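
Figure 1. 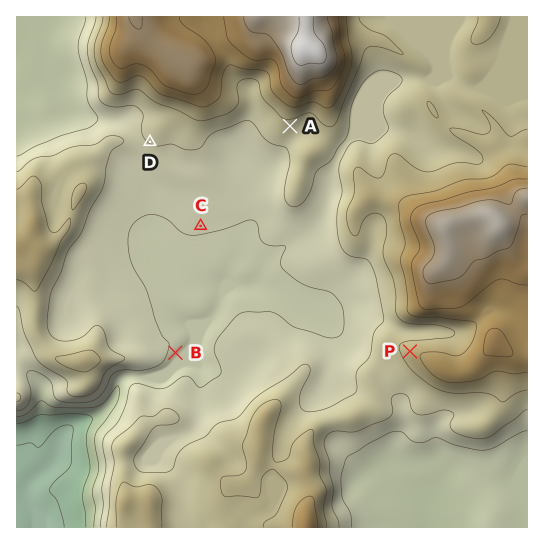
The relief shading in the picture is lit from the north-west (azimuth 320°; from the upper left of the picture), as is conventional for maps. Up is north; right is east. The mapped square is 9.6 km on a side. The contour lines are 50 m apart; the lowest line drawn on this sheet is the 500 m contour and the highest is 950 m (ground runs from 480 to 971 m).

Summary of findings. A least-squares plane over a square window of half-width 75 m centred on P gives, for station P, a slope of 7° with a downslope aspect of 283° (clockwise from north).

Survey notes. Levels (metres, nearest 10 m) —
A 730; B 640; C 650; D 700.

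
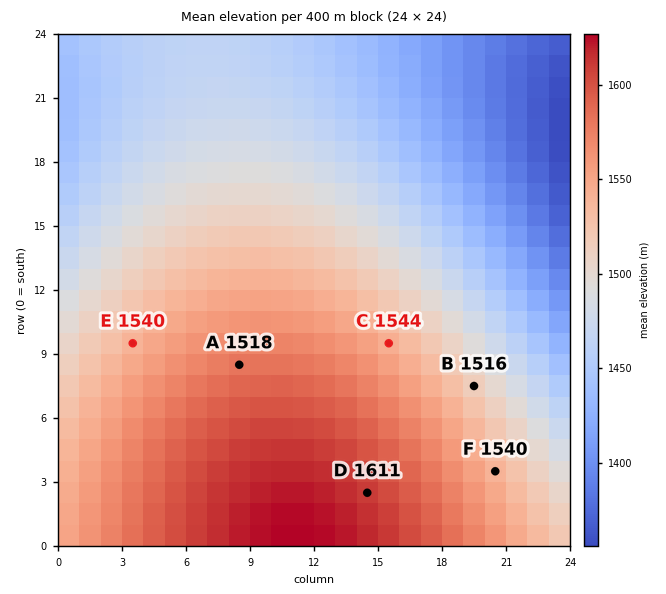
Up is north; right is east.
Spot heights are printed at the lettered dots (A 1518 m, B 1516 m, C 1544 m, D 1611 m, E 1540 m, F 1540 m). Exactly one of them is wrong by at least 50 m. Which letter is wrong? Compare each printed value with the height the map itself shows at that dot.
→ A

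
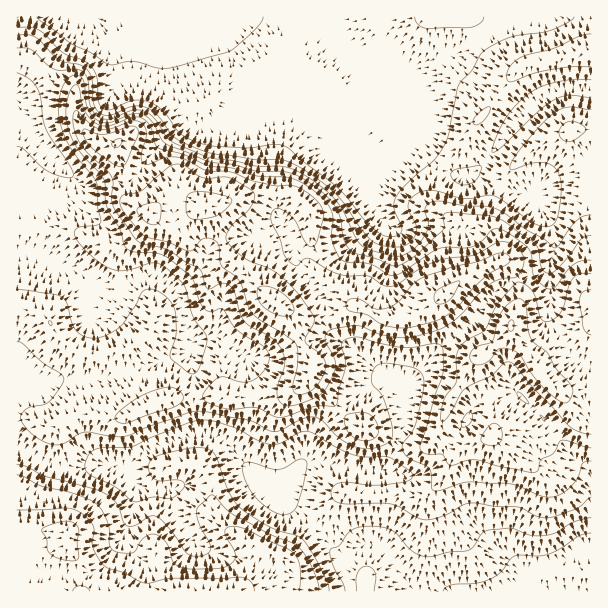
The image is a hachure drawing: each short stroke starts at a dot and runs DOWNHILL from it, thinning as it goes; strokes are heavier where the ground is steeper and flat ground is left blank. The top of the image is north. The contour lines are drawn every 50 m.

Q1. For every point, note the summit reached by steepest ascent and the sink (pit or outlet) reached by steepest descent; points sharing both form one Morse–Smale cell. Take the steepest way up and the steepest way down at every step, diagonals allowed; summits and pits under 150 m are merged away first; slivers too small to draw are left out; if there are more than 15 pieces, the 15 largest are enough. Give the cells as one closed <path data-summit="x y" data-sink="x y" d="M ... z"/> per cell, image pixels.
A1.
<path data-summit="207 206" data-sink="62 17" d="M591 16l-574 0-1 293 10 1 21 9 16 24 20 11 13 1 32-7 4 8 7 34 5 9 6 5 26-7 43-1 8 2 10 0 21-4 30-2 11-4 9-10 4-6 0-7-11-20-7-25-9-13 9 7 11 5 27-3 21-10 9 1 21 11 19 0 23-10 15-10 0 13 12 19 21 22 7 4-30 45-11 28 8 9 14 7 13-1 18-10 14-2 15 0 19 8 8 0 10-7 14-16-4-15-10-13 5 2 29-1z"/><path data-summit="207 206" data-sink="591 591" d="M440 298l-15 10-23 10-19 0-26-12-9 1-12 7-18 5-13 0-15-7 11 33 11 20 0 7-4 6-9 10-11 4-30 2-21 4-10 0-8-2-43 1-26 7-6-5-5-9-7-34-4-8-32 7-13-1-20-11-16-24-21-9-9 0-1 137 38 17 60 0 12 4 17-16 10-6 39-12 18-1 14 6 11 11 7 12 28 28 36 24 18 16 12 24 5 5 7 2-4 9 7 22 240 0 1-200-33-2 9 12 4 15-14 16-10 7-8 0-19-8-15 0-14 2-9 6-15 5-12-1-9-6-8-10 11-27 30-45-7-4-21-22-12-19z"/><path data-summit="66 533" data-sink="591 591" d="M210 433l-18 1-39 12-10 6-17 16-12-4-60 0-37-16-1 85 11 1 11-4 28 2 1 16 12 18 0 18 2 8 269 0-1-10-5-12 4-9-7-2-5-5-12-24-18-16-36-24-28-28-7-12-11-11z"/><path data-summit="66 533" data-sink="62 17" d="M56 530l-18 0-22 4 1 58 63-1-1-25-12-18 0-15z"/>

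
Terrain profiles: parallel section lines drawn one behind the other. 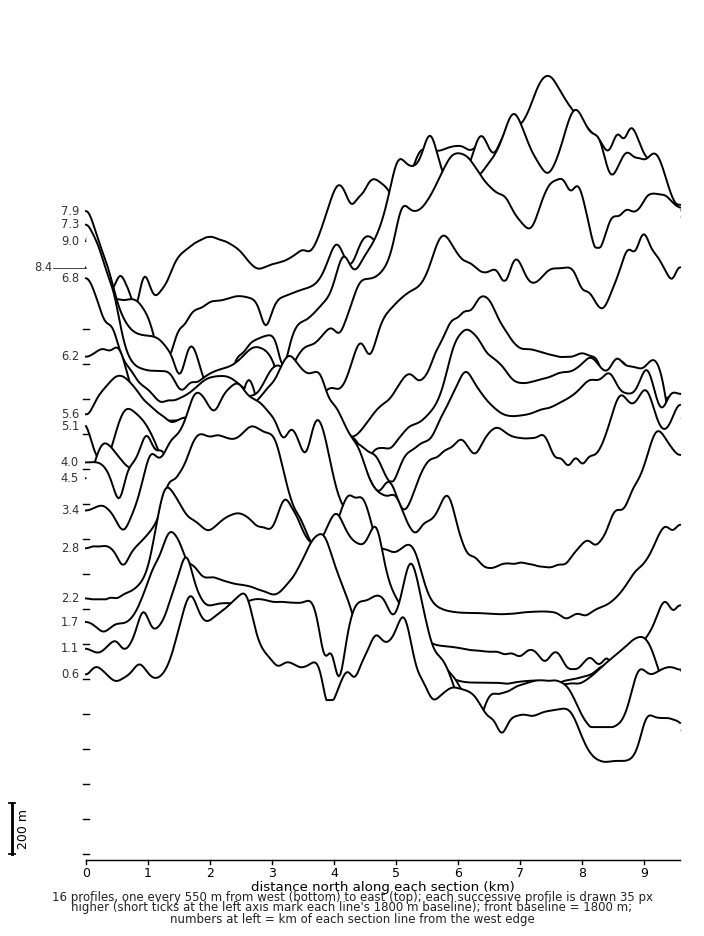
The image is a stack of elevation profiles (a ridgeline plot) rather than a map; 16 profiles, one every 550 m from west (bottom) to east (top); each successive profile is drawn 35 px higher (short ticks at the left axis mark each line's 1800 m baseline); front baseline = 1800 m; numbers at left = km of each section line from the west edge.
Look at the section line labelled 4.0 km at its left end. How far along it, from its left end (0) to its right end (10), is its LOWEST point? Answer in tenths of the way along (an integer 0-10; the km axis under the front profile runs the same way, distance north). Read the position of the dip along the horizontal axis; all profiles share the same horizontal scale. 7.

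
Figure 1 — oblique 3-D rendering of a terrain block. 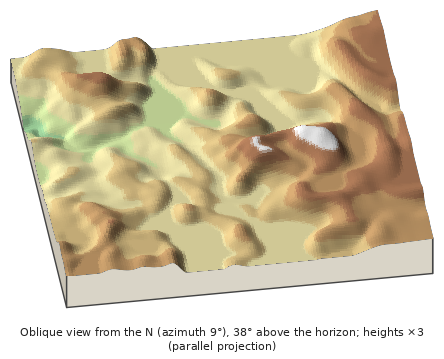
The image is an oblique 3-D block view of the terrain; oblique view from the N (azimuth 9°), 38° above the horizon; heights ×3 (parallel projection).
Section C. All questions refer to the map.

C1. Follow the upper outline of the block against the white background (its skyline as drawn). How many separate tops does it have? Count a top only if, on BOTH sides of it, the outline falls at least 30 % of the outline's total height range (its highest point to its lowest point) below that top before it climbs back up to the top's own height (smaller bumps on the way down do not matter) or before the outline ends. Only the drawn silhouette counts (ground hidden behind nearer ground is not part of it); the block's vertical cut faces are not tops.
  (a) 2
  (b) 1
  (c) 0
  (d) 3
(c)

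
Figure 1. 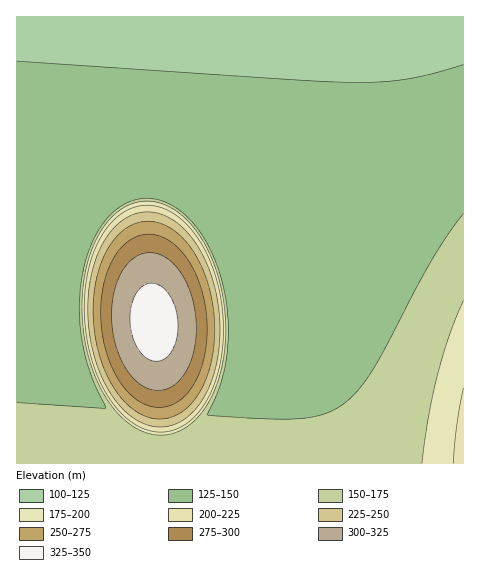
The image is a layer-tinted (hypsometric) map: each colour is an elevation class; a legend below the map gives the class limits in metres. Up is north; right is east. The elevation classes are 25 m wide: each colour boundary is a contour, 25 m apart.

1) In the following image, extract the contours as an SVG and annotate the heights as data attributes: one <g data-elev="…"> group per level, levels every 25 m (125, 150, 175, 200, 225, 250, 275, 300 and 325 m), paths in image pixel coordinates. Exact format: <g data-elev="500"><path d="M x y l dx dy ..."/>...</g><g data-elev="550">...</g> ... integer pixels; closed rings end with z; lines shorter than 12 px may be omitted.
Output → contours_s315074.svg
<g data-elev="125"><path d="M463 65l-31 9-25 5-24 3-28 0-63-2-275-19"/></g><g data-elev="150"><path d="M463 213l-29 44-56 104-11 18-12 15-16 13-18 8-21 4-30 0-62-4 15-38 3-17 2-23-2-38-9-35-8-16-9-16-10-12-12-11-14-8-13-3-13 1-11 4-17 12-13 19-11 25-6 28 0 36 4 26 8 28 13 29 0 2-88-6"/></g><g data-elev="175"><path d="M152 434l15 1 14-5 13-9 11-12 9-18 7-21 4-21 1-24-3-26-4-21-9-23-9-17-12-16-14-12-14-7-15-2-13 2-13 7-11 10-10 14-7 14-6 19-3 21-1 21 2 24 3 20 7 22 9 17 10 15 12 13 14 10z"/><path d="M463 301l-14 35-12 40-9 43-6 44"/></g><g data-elev="200"><path d="M156 432l15-1 12-5 12-10 11-14 8-16 6-20 3-23 0-23-2-22-6-24-8-20-10-17-11-14-14-10-14-6-13-2-13 3-12 7-11 11-10 14-7 16-4 17-3 21 0 24 2 19 4 21 7 20 10 18 10 14 13 11 12 7z"/><path d="M463 388l-6 37-4 38"/></g><g data-elev="225"><path d="M152 426l14 1 13-4 11-9 11-12 8-15 7-19 3-21 1-21-2-21-4-22-8-22-10-17-11-14-12-10-13-6-14-2-12 2-11 6-11 10-8 11-7 15-6 18-2 19-1 20 2 21 4 20 5 18 9 17 9 13 10 11 12 8z"/></g><g data-elev="250"><path d="M151 418l13 1 11-3 11-7 10-12 8-14 6-17 4-19 1-20-2-20-4-20-7-19-8-16-11-13-11-10-12-6-13-2-11 2-11 6-9 9-8 11-6 13-5 16-3 17-1 18 1 19 4 17 5 17 7 15 9 14 10 11 10 7z"/></g><g data-elev="275"><path d="M157 407l11-1 10-4 9-8 8-11 6-14 4-14 2-16 0-18-2-17-4-17-6-15-8-14-9-10-10-8-10-5-11-1-10 3-9 5-9 8-7 10-5 13-4 15-2 32 5 33 6 15 7 13 8 10 10 9 10 5z"/></g><g data-elev="300"><path d="M153 390l8 0 8-2 9-6 6-7 5-10 4-12 3-27-4-28-10-24-7-8-8-8-8-4-9-1-9 1-7 4-7 6-5 8-8 21-2 25 3 25 9 22 13 17 8 5z"/></g><g data-elev="325"><path d="M152 361l10-1 9-7 5-12 2-15-2-15-6-14-8-10-10-4-8 2-8 8-4 12-2 14 2 15 5 13 7 9z"/></g>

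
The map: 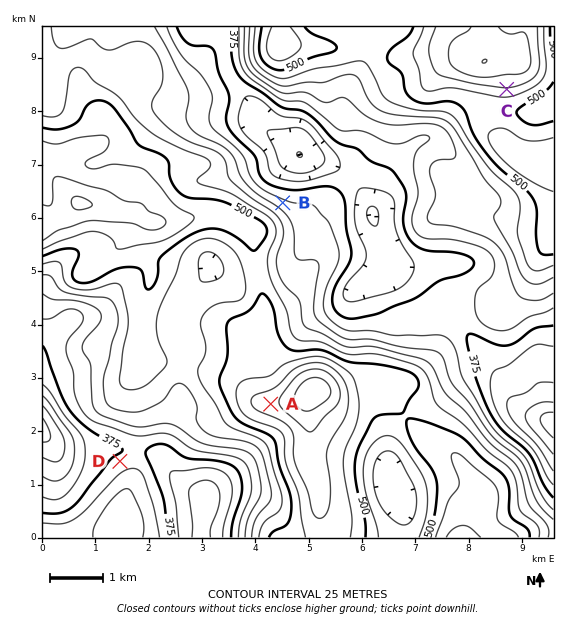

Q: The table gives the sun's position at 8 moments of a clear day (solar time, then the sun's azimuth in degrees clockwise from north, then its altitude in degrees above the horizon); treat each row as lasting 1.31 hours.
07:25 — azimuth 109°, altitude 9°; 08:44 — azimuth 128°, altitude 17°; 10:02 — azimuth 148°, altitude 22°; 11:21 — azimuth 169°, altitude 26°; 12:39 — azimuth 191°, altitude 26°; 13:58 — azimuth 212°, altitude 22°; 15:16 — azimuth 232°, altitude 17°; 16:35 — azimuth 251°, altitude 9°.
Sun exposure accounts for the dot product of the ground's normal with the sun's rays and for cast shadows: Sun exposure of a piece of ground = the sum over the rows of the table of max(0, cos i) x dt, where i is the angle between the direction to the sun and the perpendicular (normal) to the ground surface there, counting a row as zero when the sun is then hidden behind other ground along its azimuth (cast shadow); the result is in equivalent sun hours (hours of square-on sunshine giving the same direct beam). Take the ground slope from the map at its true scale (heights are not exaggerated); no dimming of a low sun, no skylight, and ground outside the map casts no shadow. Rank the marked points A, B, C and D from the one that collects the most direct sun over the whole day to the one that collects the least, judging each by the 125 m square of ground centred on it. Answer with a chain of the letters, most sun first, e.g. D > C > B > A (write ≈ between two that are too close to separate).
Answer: C > A > D > B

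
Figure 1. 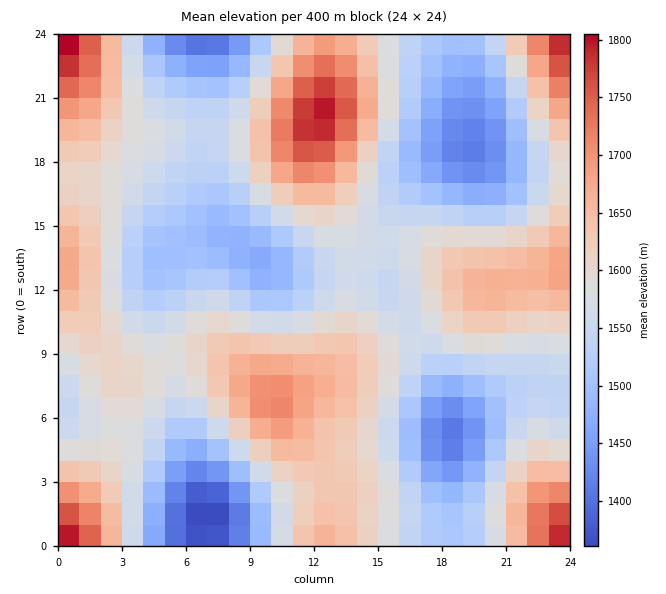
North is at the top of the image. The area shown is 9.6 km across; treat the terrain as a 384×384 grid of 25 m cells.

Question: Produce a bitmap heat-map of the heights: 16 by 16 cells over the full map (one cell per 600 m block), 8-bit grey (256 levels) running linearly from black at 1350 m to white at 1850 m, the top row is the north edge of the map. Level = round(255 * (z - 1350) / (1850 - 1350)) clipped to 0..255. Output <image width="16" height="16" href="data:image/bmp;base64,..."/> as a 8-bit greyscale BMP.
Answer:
<image width="16" height="16" href="data:image/bmp;base64,Qk02BQAAAAAAADYEAAAoAAAAEAAAABAAAAABAAgAAAAAAAABAAATCwAAEwsAAAABAAAAAAAAAAAAAAEBAQACAgIAAwMDAAQEBAAFBQUABgYGAAcHBwAICAgACQkJAAoKCgALCwsADAwMAA0NDQAODg4ADw8PABAQEAAREREAEhISABMTEwAUFBQAFRUVABYWFgAXFxcAGBgYABkZGQAaGhoAGxsbABwcHAAdHR0AHh4eAB8fHwAgICAAISEhACIiIgAjIyMAJCQkACUlJQAmJiYAJycnACgoKAApKSkAKioqACsrKwAsLCwALS0tAC4uLgAvLy8AMDAwADExMQAyMjIAMzMzADQ0NAA1NTUANjY2ADc3NwA4ODgAOTk5ADo6OgA7OzsAPDw8AD09PQA+Pj4APz8/AEBAQABBQUEAQkJCAENDQwBEREQARUVFAEZGRgBHR0cASEhIAElJSQBKSkoAS0tLAExMTABNTU0ATk5OAE9PTwBQUFAAUVFRAFJSUgBTU1MAVFRUAFVVVQBWVlYAV1dXAFhYWABZWVkAWlpaAFtbWwBcXFwAXV1dAF5eXgBfX18AYGBgAGFhYQBiYmIAY2NjAGRkZABlZWUAZmZmAGdnZwBoaGgAaWlpAGpqagBra2sAbGxsAG1tbQBubm4Ab29vAHBwcABxcXEAcnJyAHNzcwB0dHQAdXV1AHZ2dgB3d3cAeHh4AHl5eQB6enoAe3t7AHx8fAB9fX0Afn5+AH9/fwCAgIAAgYGBAIKCggCDg4MAhISEAIWFhQCGhoYAh4eHAIiIiACJiYkAioqKAIuLiwCMjIwAjY2NAI6OjgCPj48AkJCQAJGRkQCSkpIAk5OTAJSUlACVlZUAlpaWAJeXlwCYmJgAmZmZAJqamgCbm5sAnJycAJ2dnQCenp4An5+fAKCgoAChoaEAoqKiAKOjowCkpKQApaWlAKampgCnp6cAqKioAKmpqQCqqqoAq6urAKysrACtra0Arq6uAK+vrwCwsLAAsbGxALKysgCzs7MAtLS0ALW1tQC2trYAt7e3ALi4uAC5ubkAurq6ALu7uwC8vLwAvb29AL6+vgC/v78AwMDAAMHBwQDCwsIAw8PDAMTExADFxcUAxsbGAMfHxwDIyMgAycnJAMrKygDLy8sAzMzMAM3NzQDOzs4Az8/PANDQ0ADR0dEA0tLSANPT0wDU1NQA1dXVANbW1gDX19cA2NjYANnZ2QDa2toA29vbANzc3ADd3d0A3t7eAN/f3wDg4OAA4eHhAOLi4gDj4+MA5OTkAOXl5QDm5uYA5+fnAOjo6ADp6ekA6urqAOvr6wDs7OwA7e3tAO7u7gDv7+8A8PDwAPHx8QDy8vIA8/PzAPT09AD19fUA9vb2APf39wD4+PgA+fn5APr6+gD7+/sA/Pz8AP39/QD+/v4A////ANqnXyAIGlGIm4pwWFNrpde4l2QpDCJbgpGJc1NKa6C+i4NtQC1LepCQhmo8L1aGkm52clhTeaGikoNiMSFEbnFqe3trc5q3rp2Maz4xSl9hc4OAdoSfqqSej3ZbV19jZYOEdHSDjIWEjIdzbHp+eHeVfmFgbmlZYHFyaHaQmpSVoXpVTlVMP09nbGl9lp+fp518WExIQUZdcG9ueYKCipyNfWRXTU5mgYZzZGBYU2OEhHtuY1tjia2ogFlCMDBNdpGEdm1jcJ7OzJZeNyInTn6qknVpYWqZ1N+ubkEqMF+ayqJuUkhRgb7QqHFMN0B1uOCnYTMhMGKcsZZvVEhYk9I="/>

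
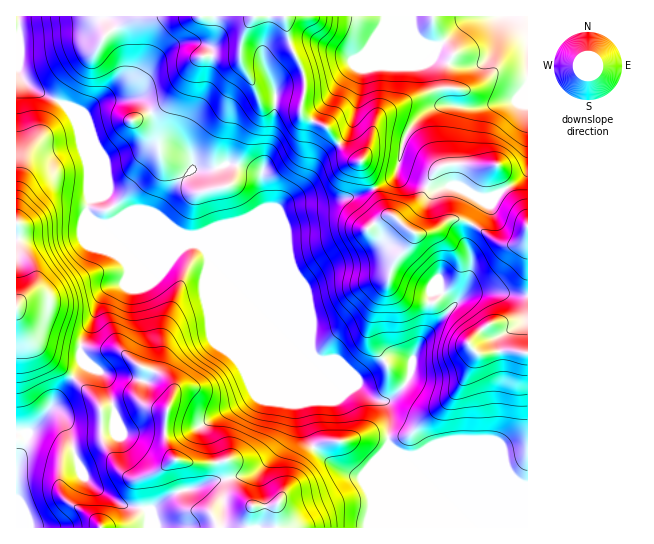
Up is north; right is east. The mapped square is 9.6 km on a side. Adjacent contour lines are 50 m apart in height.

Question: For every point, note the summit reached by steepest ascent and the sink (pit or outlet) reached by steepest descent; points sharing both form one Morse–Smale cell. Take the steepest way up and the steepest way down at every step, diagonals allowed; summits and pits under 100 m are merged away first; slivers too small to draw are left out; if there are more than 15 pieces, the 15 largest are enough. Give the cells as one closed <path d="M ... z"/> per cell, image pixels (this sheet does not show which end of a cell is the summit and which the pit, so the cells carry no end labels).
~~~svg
<path d="M466 164l-17 0-11 4-6 7-12 24-22 21-14-10-10-22-17 8-24 5-39 2-59 25-13 3 32-15 13-9-6-32-6-4-21-7-8 0-13 5-20 0-21 20-17 26-9 4-26 0 22 1 60 25 7 14 109 109 39 16 13 12 17 9 2 8-1 30 9 9 9 4 8 0 8-4 24 1 68 30 13 2 1-262-5-13-16-21-10-24z"/><path d="M142 220l-25 0-14 5 14 14 10 20 2 15-6 10-9 1-11 9-10 25-12 23-1 11 4 12-11 12 22 21 6 11 2 33 16 27 14 10 11-2-4 5 0 31-10 10-17 4 276 1 0-82-27 31-15-4-22-14-16-18-10-42-38-86-50-51-9-17z"/><path d="M285 16l-181 1 5 4 11 18 4 14 1 17-5 9-25 24 11-3 35 0 11 14 5 25-32 41-10 4-6 0-22-51-10-10 4 20 7 18 0 28 3 10-4 8 0 7 7 7 15 3 12-5 29-2 7-4 15-24 21-20 20 0 13-5 13 1 16 6 6 4 6 32-13 9-32 15 13-3 59-25 39-2 24-5 16-7-10-26-12-6-25-30-25-13 0-11 4-14-1-15-15-31z"/><path d="M527 16l-25 0-2 17-9 21-8 9-10 4-18-2-20-8 0-6 2-4-14-4-7-6-4-10-1-11-125 0 3 27 11 20 5 19-4 32 25 13 5 4 12 18 8 8 12 6 12 25 20-11 9-38 12-18 11-10 12-6 39 3 21-5 16-2 4-3 9-12z"/><path d="M18 16l-2 1 0 294 9 20 12 16 16 16 20 14 11-12-4-12 1-11 12-23 10-25 6-6 16-5 4-9 0-7-12-28-15-15-8-3-7-7 0-7 4-8-3-10 0-28-7-18-1-13-4-11-11-15-35-17-7-8-6-10z"/><path d="M103 16l-84 0-2 53 6 10 7 8 35 17 4 5 7 12 11 12 20 49 8 2 10-4 4-5 8-13 19-19 1-8-5-21-11-14-35 0-11 4-10 7 35-32 5-9-1-17-4-14-11-18z"/><path d="M73 377l-24 33-22 25-11 31 1 62 96 0 17-5 11-13-1-28 3-4-10 1-14-10-16-27-2-33-2-6z"/><path d="M527 87l-12 14-16 2-21 5-39-3-18 11-10 11-7 12-9 38-20 12 9 21 14 10 22-21 15-28 8-6 54 0 10 24 16 21 4 13z"/><path d="M390 447l0 81 138-1-1-42-13-2-68-30-24-1-8 4-8 0z"/><path d="M262 312l37 87 4 22 8 22 14 16 10 8 12 6 15 4 27-32 0-32-2-8-17-9-13-12-39-16z"/><path d="M17 312l0 153 10-30 12-12 21-30 12-14-3-6-16-10-16-16-12-16z"/><path d="M501 16l-88 0-1 11 4 10 5 4 16 6-2 4 0 6 20 8 18 2 10-4 8-9 9-21z"/>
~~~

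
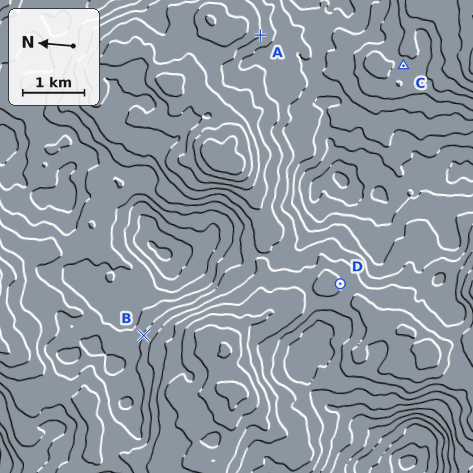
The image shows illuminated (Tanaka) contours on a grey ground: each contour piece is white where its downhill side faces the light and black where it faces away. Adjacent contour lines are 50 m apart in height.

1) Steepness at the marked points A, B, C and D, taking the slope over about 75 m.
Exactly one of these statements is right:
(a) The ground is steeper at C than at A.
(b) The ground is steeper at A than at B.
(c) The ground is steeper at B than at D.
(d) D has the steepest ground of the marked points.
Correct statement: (c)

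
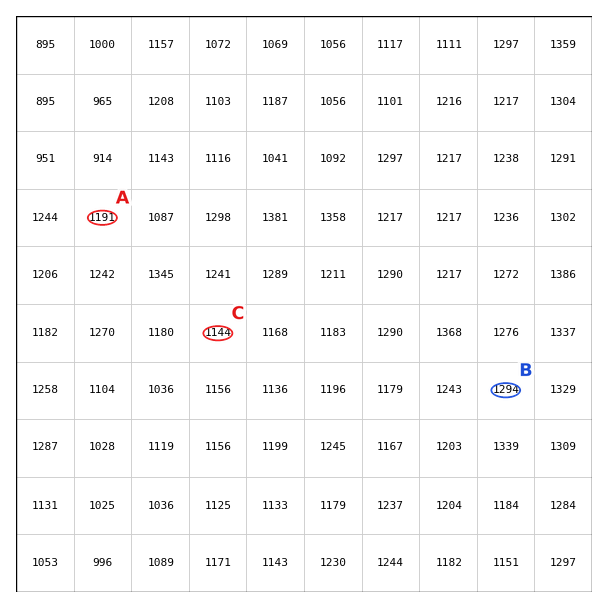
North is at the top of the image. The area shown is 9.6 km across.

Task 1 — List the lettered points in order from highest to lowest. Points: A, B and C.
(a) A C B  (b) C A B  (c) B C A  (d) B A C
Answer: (d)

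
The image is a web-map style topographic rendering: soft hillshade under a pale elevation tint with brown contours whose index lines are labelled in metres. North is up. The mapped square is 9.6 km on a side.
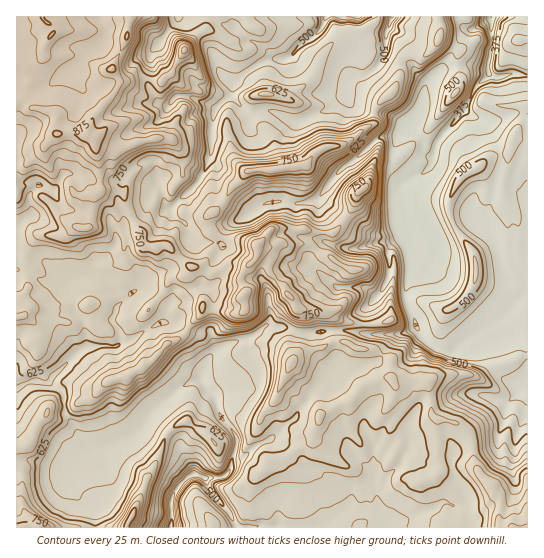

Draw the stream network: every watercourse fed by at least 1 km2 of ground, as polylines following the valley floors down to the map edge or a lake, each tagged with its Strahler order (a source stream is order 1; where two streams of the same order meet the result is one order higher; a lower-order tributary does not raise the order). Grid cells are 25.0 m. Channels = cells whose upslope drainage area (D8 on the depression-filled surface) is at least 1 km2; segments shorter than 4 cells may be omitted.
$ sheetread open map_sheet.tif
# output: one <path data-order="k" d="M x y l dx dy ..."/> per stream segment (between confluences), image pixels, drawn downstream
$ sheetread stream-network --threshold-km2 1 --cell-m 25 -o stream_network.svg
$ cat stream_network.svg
<path data-order="1" d="M339 514l-13 13-1 0"/><path data-order="1" d="M463 505l-13 0-3-3-5 0-7 7-2 0-6 2-4 0-14 8-4 0-2 2-12 0-2 1-2 3"/><path data-order="2" d="M377 495l0 6 1 1 1 8 8 9 0 6"/><path data-order="1" d="M75 470l20 0 7-3 4-4 0-14 1-2"/><path data-order="1" d="M374 466l0 24 3 5"/><path data-order="2" d="M231 462l0 4-4 8-8 4-17 0-5-3-7 0-13 14-6 10 0 28"/><path data-order="2" d="M107 447l10-4 2-2 8-2 8-6 2 0 6-7 7-12 16-15 7-4 5-6 16-8 7 0"/><path data-order="1" d="M409 446l0 3-6 8-2 8-16 14-2 4-6 7 0 5"/><path data-order="1" d="M526 405l0-4-5-6 0-9"/><path data-order="1" d="M501 401l8 0 9-10 0-2 3-3"/><path data-order="2" d="M521 386l2-3 4-1"/><path data-order="2" d="M201 381l4 6 9 10 3 6 1 8 1 2 0 4 14 13 4 7 0 10-2 2 0 2-1 2-3 9"/><path data-order="1" d="M327 379l-5 3-13 13-2 6-9 10-1 6-4 4-6 2-14 15-18 8-14 15-8 0-2 1"/><path data-order="2" d="M118 345l-1 1-26 0-1 1-4 0-8 4-31 31-18 0-12 7"/><path data-order="1" d="M398 334l7-1 8-4 0-16-7-11 0-17 1-2 0-6 2-2 0-34 1-3"/><path data-order="1" d="M491 327l36-36 0-1"/><path data-order="1" d="M267 325l-14 12-7 2-4 0-5 3-8 1-6 4-4 2-12 12-2 8-4 5 0 7"/><path data-order="1" d="M170 303l-4 8 0 8-7 7-6 3-6 0-8 5-5 5-7 3-4 0-5 3"/><path data-order="1" d="M329 281l8 6 28 0 9 10 3 0 5-6 7-14 0-27 10-11 10 0 1-1"/><path data-order="1" d="M78 277l4 0 1-2 12 0"/><path data-order="2" d="M95 275l3 0 8 4 12 12 3 0 1 2 5 0 0 5-10 9-2 7-2 3 0 5 6 9 0 12-1 2"/><path data-order="1" d="M93 266l0 8 2 1"/><path data-order="1" d="M439 243l-2-5-16-16-14 0"/><path data-order="2" d="M410 238l-1-15-2-1"/><path data-order="1" d="M485 233l8 8 4 6 2 7 0 4 2 1 0 4 1 2 1 6 3 4 8 7 5 0 2 1 2 0 4 4 0 3"/><path data-order="1" d="M183 222l-6-4-4-4 2-11"/><path data-order="2" d="M407 222l-1-8-1-1 0-6-2-1 0-7-2-5 0-8 5-5 3 0 6-6 3-1 4 0 11-11 0-8"/><path data-order="2" d="M175 203l24-22 3-7 4-5 4-15 1-1 0-26 2-1 1-16 3-3"/><path data-order="1" d="M266 202l23 0 1 1 13 0 2-1 5 0 1-1 3 0 9-8 7-11 16-17 4-2 5-5 2 0 21-20 3-1 25 0 1-2 11 0"/><path data-order="1" d="M50 190l-4-3-8 0-8 7 1 21-6 3-6 5-2 4 0 3"/><path data-order="1" d="M159 182l3 11 1 1 0 5 2 2 0 4 1 2 3 0 6-4"/><path data-order="3" d="M433 155l2-4 2-8 5-8 11-10 1-4 9-11 2-4 5-5 3-6 0-2 4-7 10-11 0-16 2-1 1-9 3-4 0-8-2-2 0-18"/><path data-order="2" d="M418 135l5 6 0 10 4 4 6 0"/><path data-order="1" d="M305 119l9-5 3 0 1-1 9-3 11-11 8 0 1-1 0-13 2-3 5-5 3 0 1-2 8 0 13-10 3-7 3-3 0-4 1-1 0-17 4-8 1-8 2 0"/><path data-order="1" d="M422 118l-1 5-3 4 0 8"/><path data-order="2" d="M217 107l14-14 0-6 18-17 8-4 2-3 10-4 16 0 5-2 15-15 5-3 11-9 5-13"/><path data-order="1" d="M170 103l5-6 3-2 4 0 1 2 7 0 1 1 3 0 3 3 10 2 6 4 4 0"/><path data-order="1" d="M82 65l0-6 4-4 0-1 19-19 1-2 0-4-5-10 0-2"/><path data-order="1" d="M166 34l11-11 0-4 1-2"/>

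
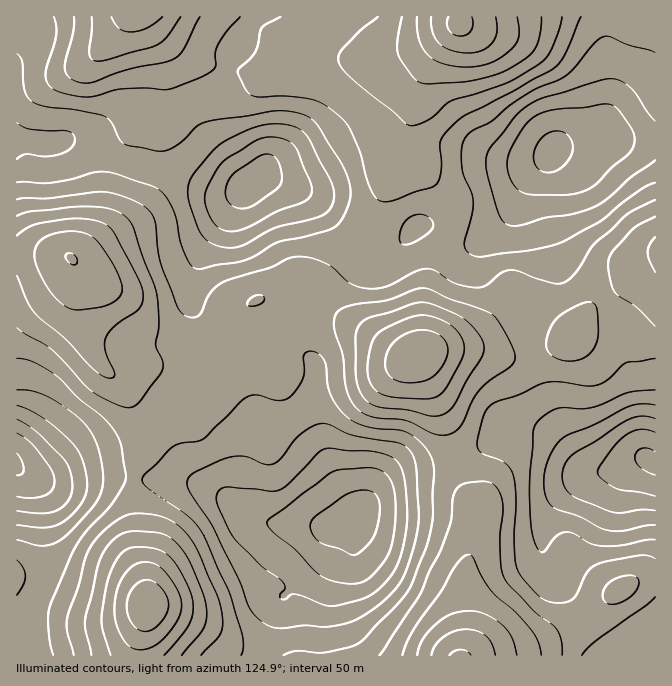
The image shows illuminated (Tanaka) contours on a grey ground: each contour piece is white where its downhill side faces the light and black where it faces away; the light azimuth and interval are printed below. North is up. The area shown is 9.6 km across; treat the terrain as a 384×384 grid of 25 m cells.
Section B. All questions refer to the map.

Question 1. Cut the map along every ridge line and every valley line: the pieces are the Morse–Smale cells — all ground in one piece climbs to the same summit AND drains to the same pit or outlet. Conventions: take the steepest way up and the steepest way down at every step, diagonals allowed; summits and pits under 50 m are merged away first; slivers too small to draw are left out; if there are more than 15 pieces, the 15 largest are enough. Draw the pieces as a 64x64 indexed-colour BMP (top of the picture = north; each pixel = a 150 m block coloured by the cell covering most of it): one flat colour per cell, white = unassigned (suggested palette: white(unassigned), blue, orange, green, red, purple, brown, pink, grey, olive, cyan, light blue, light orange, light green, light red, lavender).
<image width="64" height="64" href="data:image/bmp;base64,Qk12CAAAAAAAAHYAAAAoAAAAQAAAAEAAAAABAAQAAAAAAAAIAAATCwAAEwsAABAAAAAAAAAA////ALR3HwAOf/8ALKAsACgn1gC9Z5QAS1aMAMJ34wB/f38AIr28AM++FwDox64AeLv/AIrfmACWmP8A1bDFAIiIiIiIiFVVVVVVVVEREREREREREREUREAAAAAAAAAAiIiIiIiIVVVVVVVVURERERERERERERRERERAAAAAAACIiIiIiIiFVVVVVVVRERERERERERERFERERERAAAAAAIiIiIiIiIVVVVVVVVUREREREREREREURERERERAAAAAiIiIiIiIhVVVVVVVVRERERERERERERREREREREQAAACIiIiIiIiFVVVVVVVVERERERERERERFEREREREREAAAIiIiIiIiIVVVVVVVVVREREREREREREURERERERERAAAiIiIiIiIhVVVVVVVVVURERERERERERRERERERERERACIiIiIiIiFVVVVVVVVVVERERERERERFERERERERERERIiIiIiIiFVVVVVVVVVVVREREREREREUREREREREREREiIiIiIiIVVVVVVVVVVVVURERERERERFERERERERERESIiIiIiIhVVVVVVVVVVVVREREREREREURERERERERERIiIiIiIiFVVVVVVVVVVVVERERERERERREREREREREREiIiIiIiIVVVVVVVVERERERERERERERFERERERERERESIiIiIiIhVVVVVVVEREREREREREREREURERERERERERIiIiIiIiFVVVVVf8REREREbsRERERERREREREREREREiIiIiIiIVVVVVf/xERERERu7ERERERRERERERERERESIiIiIiIhVVf////ERERERu7uxERERFERERERERERERJmZmZmZmf//////8RERERG7u7sRERFERERERERExEREmZmZmZmZ///////xERERG7u7u7u7sURERERERAzMzESZmZmZmZn///////8REREbu7u7u7u7AERERERAzMzMzJmZmZmZmf///////xERERu7u7u7u7AAAEREQAzMzMzMmZmZmZmZ////////ERERG7u7u7u7sAAAAAAADMzMzMyZmZmZmZn///////8RERG7u7u7u7uwAAAAAADMzMzMzJmZmZmZmf///////xEREbu7u7u7uwAAAAAAAMzMzMzMmZmZmZmf////////ERERu7u7u7u7AAAAAAAMzMzMzMyZmZmZmZ/////////xERG7u7u7u7sAAAAAAAzMzMzMzJmZmZmZ/////////wAREbu7u7u7sAAAAAAADMzMzMzMmZmZmZZm///2YAAAAAERu7u7u7uwAAAAAADMzMzMzMyZmZmZZmZmZmZgAAAAARG7u7u7u7AAAAAAAMzMzMzMzJmZmZZmZmZmZmAAAAALu7u7u7t3dwAAB3d3zMzMzMzMmZmZlmZmZmZmZgAAAAu7u7u7d3d3d3d3d3qqrMzMzMyZmZmWZmZmZmZuAAAAC7u7u7d3d3d3d3d3eqqqzMzMzJmZmWZmZmZmZm7gAAALu7u3d3d3d3d3d3d6qqqszMzMmZmZZmZmZmZm7u4AALu7u3d3d3d3d3d3d3qqqqzMzMyZmZlmZmZmZmbu7u4O7u7nd3d3d3d3d3d3eqqqqszMzJmZmWZmZmZmZu7u7u7u7ud3d3d3d3d3d3d3qqqqqszMmZmZZmZmZmZm7u7u7u7u53d3d3d3d3d3d3eqqqqqrMyZmZlmZmZmZmbu7u7u7u7nd3d3d3d3d3d3d6qqqqqqzJmZmWZmZmZmZu7u7u7u7u53d3d3d3d3d3d3eqqqqqqqAAAABmZmZmZmbu7u7u7u7udyInd3d3d3d3eqqqqqqqoAAAAGZmZmZmZu7u7u7u7u7iIiJ3d3d3d3d6qqqqqqqgAAAABmZmZmZmbu7u7u7u7jIiIid3IiInd3qqqqqqqqAAAAAAZmZmZmZm7u7u7u7jMyIiIiIiIiJ3qqqqqqqqoAAAAABmZmZmZmbu7u7u7jMzMiIiIiIiIieqqqqqqqqgAAAAAGZmZmZmZm7u7u7jMzMyIiIiIiIiJ6qqqqqqqqAAAAAAZmZmZmZmBu7u4zMzMzMiIiIiIiIiqqqqqqqqoAAAAAAGZmZmYAAAPuMzMzMzMyIiIiIiIiJ6qqqqqqqgAAAAAAZmZgAAAAAzMzMzMzMzMiIiIiIiIiqqqqqqqqAAAAAAAAAAAAAAAzMzMzMzMzMzIiIiIiIiIqqqqqqqoAAAAA3QAAAAAAAzMzMzMzMzMzMiIiIiIiIiKqqqqqqgDd3d3d0AAAAAADMzMzMzMzMzMyIiIiIiIiIiIiqqqq3d3d3d3dAAAAADMzMzMzMzMzMzIiIiIiIiIiIiIgAADd3d3d3d0AAAAAMzMzMzMzMzMzMiIiIiIiIiIiIiAAAN3d3d3d3d0AAAAzMzMzMzMzMzMzIiIiIiIiIiIiIAAA3d3d3d3d3dAAADMzMzMzMzMzMzMiIiIiIiIiIiIgAADd3d3d3d3d0AAAMzMzMzMzMzMzMyIiIiIiIiIiIiAAAN3d3d3d3d3QAAADMzMzMzMzMzMzIiIiIiIiIiIiIAAA3d3d3d3d3dAAAAMzMzMzMzMzMzMyIiIiIiIiIiIgAADd3d3d3d3d0AAAAzMzMzMzMzMzMzMiIiIiIiIiIiAAAN3d3d3d3d0AAAAAMzMzMzMzMzMzMyIiIiIiIiIiIAAA3d3d3d3d3QAAAAAzMzMzMzMzMzMzMiIiIiIiIiIgAAAN3d3d3d3QAAAAAAMzMzMzMzMzMzMzIiIiIiIiIiAAAAAAAAAA3dAAAAAAADMzMzMzMzMzMzMiIiIiIiIiIgAA"/>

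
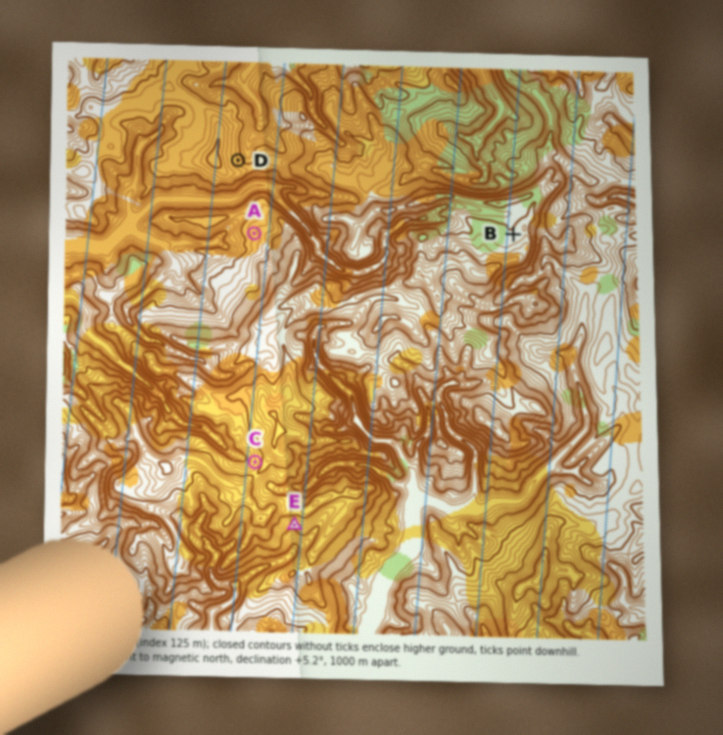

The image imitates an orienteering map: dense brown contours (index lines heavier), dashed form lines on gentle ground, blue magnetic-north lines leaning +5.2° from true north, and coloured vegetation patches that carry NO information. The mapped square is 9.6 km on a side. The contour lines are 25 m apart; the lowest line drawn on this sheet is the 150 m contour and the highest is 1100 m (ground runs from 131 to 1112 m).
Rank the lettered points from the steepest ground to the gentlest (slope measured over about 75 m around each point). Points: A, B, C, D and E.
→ E C D A B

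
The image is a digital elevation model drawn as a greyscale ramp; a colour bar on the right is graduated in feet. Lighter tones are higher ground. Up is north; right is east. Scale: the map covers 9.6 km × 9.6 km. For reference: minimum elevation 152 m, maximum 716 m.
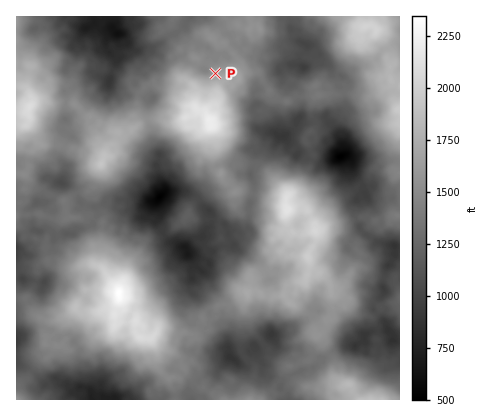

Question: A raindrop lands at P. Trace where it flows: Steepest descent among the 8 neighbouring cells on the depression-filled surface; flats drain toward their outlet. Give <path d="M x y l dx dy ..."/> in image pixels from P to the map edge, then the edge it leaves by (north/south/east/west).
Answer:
<path d="M216 74l-2-2-4 0-4-4 2-10 2-4 0-4-2 0-4-4-8-4-8-8 0-4-2-4 2-6 4-4"/>
exit: north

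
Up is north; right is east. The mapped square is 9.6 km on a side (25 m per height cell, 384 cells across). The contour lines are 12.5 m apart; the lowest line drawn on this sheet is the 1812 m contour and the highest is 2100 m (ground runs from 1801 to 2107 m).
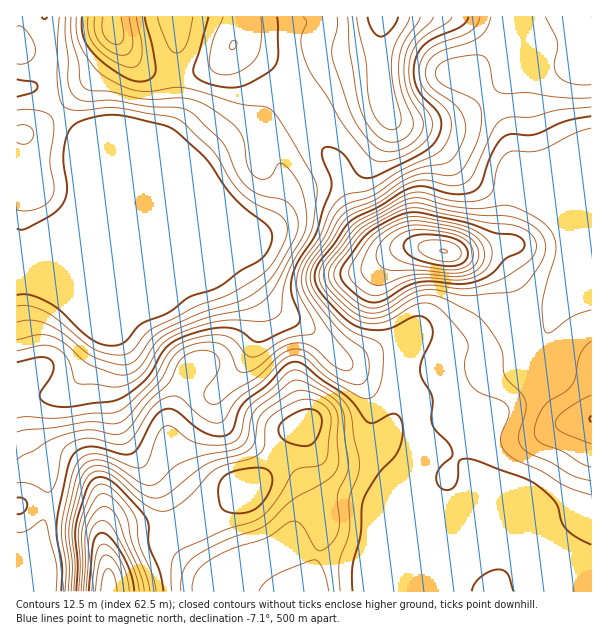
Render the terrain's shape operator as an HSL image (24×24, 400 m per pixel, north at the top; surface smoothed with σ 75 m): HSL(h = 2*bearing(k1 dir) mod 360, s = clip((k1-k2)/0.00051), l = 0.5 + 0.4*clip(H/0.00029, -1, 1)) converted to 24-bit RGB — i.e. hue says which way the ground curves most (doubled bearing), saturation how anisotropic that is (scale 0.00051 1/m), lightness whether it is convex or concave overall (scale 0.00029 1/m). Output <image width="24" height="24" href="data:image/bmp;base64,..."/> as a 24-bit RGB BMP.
<image width="24" height="24" href="data:image/bmp;base64,Qk32BgAAAAAAADYAAAAoAAAAGAAAABgAAAABABgAAAAAAMAGAAATCwAAEwsAAAAAAAAAAAAAf3+ABAlOJ06c/v/My+KrYTayjk15QVVufoB+fX+AYpCBepV8sZ1/kVx9XVuCf3+Af3+Af3+Ac3+DeJZ2j3J/fnmAfYB7d391gIB4GgZOI6SM6v/M0rNtbSFyrz91kl1NQXw5Z4JWeYF2dYNsrYNUoJdZUWuCf3+Af3+Af3+Af4B/eoJ2hHt1gH+AgH9/f3NxXZ5MABBybeTc9f/Jwzg1UjWTg1uswIK9rm2zfpdUM5Y6V3pmq4ttmbWJQVOLf3+Af3+Af3+AgH9/gH9/gH9/f3+Ahm2DkXJ9lZW+ASx5Os1i+fesirLGUSW+j1espnSdtGWpu5OqgJ2lP3CIdbdwqJ9sRUl5f3+Af3+AgX17fYF8f4B/gIB/gHt9gV1njpBkq2pnIhx2NdCe5/jTskmjbSlpgINmi2yjnIW9saTEwoq9ZlGYl5tYoKhhTm2HbIF/fn6AkXaNdIyGgHt4g2lde0xIimtflohllmplP1qRMul/vuBimRh1oEl2YKJfRq6Raa+3w06c1DpRolF2jLKDebimXUWfa3mNdYGCc4Z5j255kF6IpVmalHaXcJWNg5WXgIupX5O/d7OepH5ZbS+GuneLmbiHVKOATTpefTBHxIF6s46xscWOVp9zPTqKmn+PbGyGhnV9doaHZnCUbGSpsIa4moCrgHmcj6JKVYBFaoNNkGhWPzuItouTyLKPe2NcNDB2YZXCnaO+tpa908vZjoHUPCGoonB8gWyJiHqAiG1vdHxgUnBXaptheJCslIm3qKFlY5BSS4ZcXJ5vNXKTo1Z+5mFGp2xJLIVdK5hzmlx1v9J6ds9uniyHiSF+p31ojHB9gXV5j3ONjHmabHSWZa52W4Bki49bo4rCrZ7AW7rLXo64SDeCWEWAzZ+q2LXVgZW+JYmOPYSU5Oa0qTo3URQrdWVGmadvfHWOjHuSe46Pd22Jjp52d5aBdGeGgo57eY9jpLuGnVyeXiguWT1oNbOefr6mxZa00Ym5fU2nKoFh0L4onQIxlCQwh6ItTKwoVnxghnBpjndkemNnlqxyZIxyZ3eGgI6JhaiGrqtkfCVHgXB0VItuLJEuR3ctgZs9q3BWu02Ql1GAcyYshR0wrVFC1rRtT84jI143ZnFLkJdZX5p4j6V4do5xXYaLdY6Hspo/iDw5gnJ4gIB/f4B/eoB3RodUVpFAe3lShnFhm0OxyBTg0lvVn6zFu9LH3ZmuZi5QQEgXcqgILpUhW55HcptfWIF/dYBlfq1VeH6BgIB/gIB/gIB/gIB/foB+eIFvS39WYoldOlF0KjbMo6Ds5dDz2pfN3GWy80P9oJDr0Pv0M8n+UmWmd6hmQ3mKenyArK9pZnp/f4B/f4B/gIB/gIB/gIB/f4B/fYB+XXliQ2hWJHJNPHw4rIdT4KDf0qvyxc/8zOL/2NL5jiD/kXXZqq/UTzWvdnSCrplhRpJNYYd6f4B/f4B/gIB/gIB/gH9/gXV8gzxLboRPN3BXMI1YLN5dQ86jwojFwNqTaKtPqjRAtCaKspdfqTtEkEB0f36An5monKeuQmaYf3+Af4B/f4B/gH+AgH2AhDBupnlsdrGUSYadQppgSs0eGWQgT4Uy5btdimNCbjA2jzEtun8zgWdSgH19gH9/m6NynaR2V0iDf3+Af4B/f4B/gH9/f0lvdVCUmLqegaGoaE+FbJxterpoPpFsIZVsvqZXtjlLdUFpn2WGtqmZiXekfneIgnZ0nqh+oKFzR1d1foB/gH9/gXt3f0dYiVFrYKeEhqxwkF9waF+NeLWGgayBZK6bNmx5b11GtDk9hV9iZ5JvrLeJgGqbn3SrkHurrJy1ulyZlDhCYXIvcVsqgWorSIFQbpp/dZFwe5ZobWmKdaKVfKl6ga5vbYVgTS1TYT4sjYkwmp9NTqVXk61saW99d5SXf4qpjnNIozZ7zGiZoWq0i2iffa6ZWpamWodffJZcYqFdYYiAb6J5ipx/oaN1fVV+SRlwvDp0jrdkWLtcUrRpaY5mbIxqWZdiY4JbYJhJQVyGsHuDuD93hbp2fs7MTlTQl2jOs5OteZyDXZiMZqF8g491mox0cVeLHA57lorDytLXlKTAe52ZZn14kJBpfYFccHJWk7O5KyOOsDlkwnRok+ycU7C1Qkt+aVSNwZWYqZWecZmcboKHi39piZ1oVV2SEy+Wcsm8sL6qtH25v2aUiGhneohtioh7Z2yIsK9nKhV1lXCw1N29ttyXUkx8U0d6VW6Ara1wtZmAgn+SaWCRoIGZjK2FSV6AME9sVpYznaMqfFk1t0FBtI+KdZadeoSJaGeD"/>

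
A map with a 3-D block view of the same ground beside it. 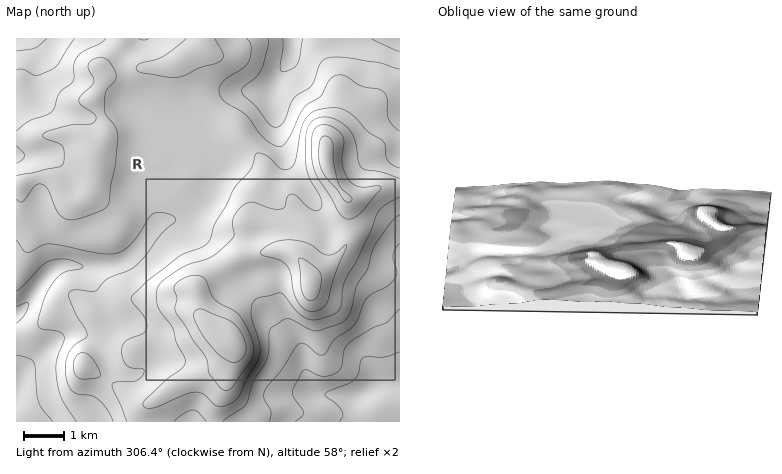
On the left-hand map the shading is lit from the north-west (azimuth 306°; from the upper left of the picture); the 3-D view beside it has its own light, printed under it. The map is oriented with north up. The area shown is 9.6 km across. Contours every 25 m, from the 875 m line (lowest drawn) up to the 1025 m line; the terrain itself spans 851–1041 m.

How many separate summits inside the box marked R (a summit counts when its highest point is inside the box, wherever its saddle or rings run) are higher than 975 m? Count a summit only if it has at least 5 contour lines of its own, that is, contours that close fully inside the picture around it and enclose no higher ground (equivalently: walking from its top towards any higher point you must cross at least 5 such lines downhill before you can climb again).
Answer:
0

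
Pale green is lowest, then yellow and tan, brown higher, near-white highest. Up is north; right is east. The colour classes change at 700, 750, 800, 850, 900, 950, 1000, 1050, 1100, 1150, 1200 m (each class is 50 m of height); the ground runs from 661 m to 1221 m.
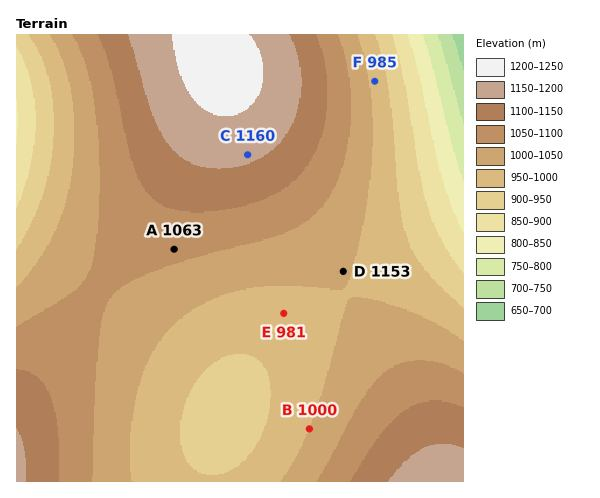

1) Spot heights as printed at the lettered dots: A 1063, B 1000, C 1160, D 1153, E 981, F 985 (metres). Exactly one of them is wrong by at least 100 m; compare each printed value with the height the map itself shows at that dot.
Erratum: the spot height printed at D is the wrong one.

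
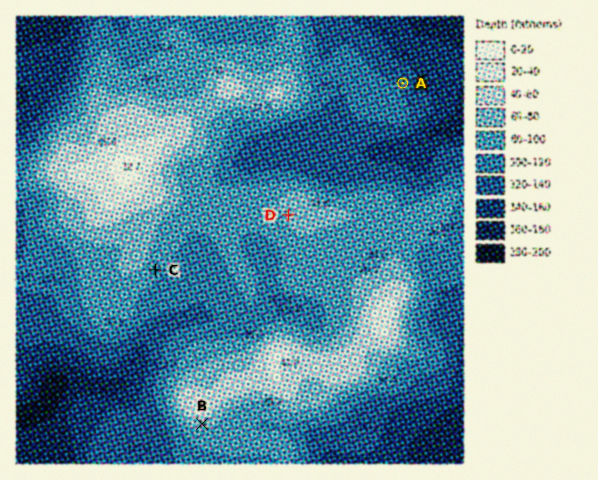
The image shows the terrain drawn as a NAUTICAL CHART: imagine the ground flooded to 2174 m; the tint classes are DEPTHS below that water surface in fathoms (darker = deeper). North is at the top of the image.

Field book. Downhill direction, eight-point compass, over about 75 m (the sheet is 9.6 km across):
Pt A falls NE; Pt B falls S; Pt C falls SE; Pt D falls SW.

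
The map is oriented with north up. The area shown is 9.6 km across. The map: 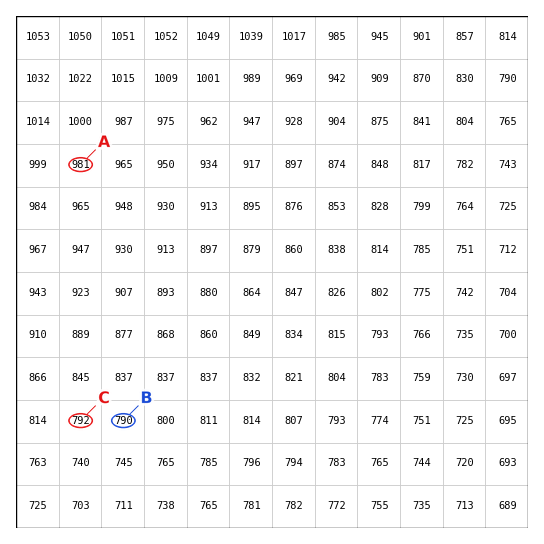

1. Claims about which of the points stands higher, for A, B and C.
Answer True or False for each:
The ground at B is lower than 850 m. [True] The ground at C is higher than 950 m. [False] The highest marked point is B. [False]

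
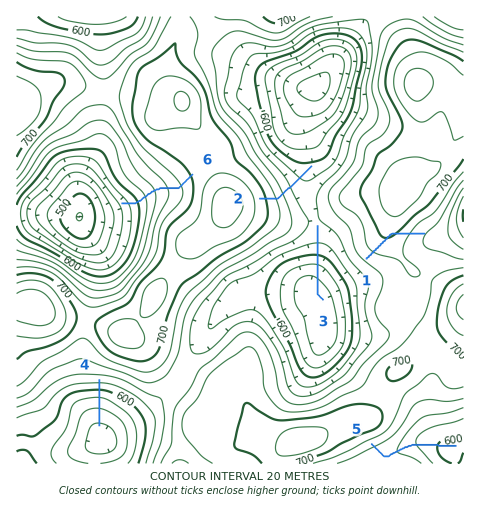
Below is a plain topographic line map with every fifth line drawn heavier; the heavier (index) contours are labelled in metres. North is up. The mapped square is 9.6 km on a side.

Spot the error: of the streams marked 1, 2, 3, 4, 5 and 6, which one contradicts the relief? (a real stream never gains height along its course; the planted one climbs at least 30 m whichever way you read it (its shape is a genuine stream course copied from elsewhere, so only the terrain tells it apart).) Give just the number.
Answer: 1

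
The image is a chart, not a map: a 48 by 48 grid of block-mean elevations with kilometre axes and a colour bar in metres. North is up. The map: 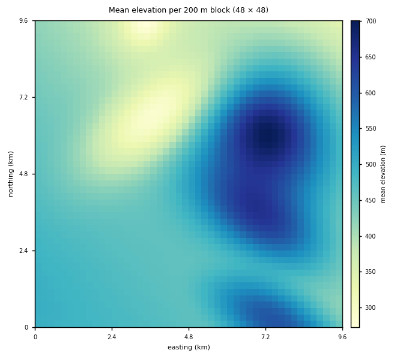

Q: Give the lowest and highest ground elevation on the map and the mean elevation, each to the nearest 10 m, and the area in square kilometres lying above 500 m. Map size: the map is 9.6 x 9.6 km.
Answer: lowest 270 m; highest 700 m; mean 470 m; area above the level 26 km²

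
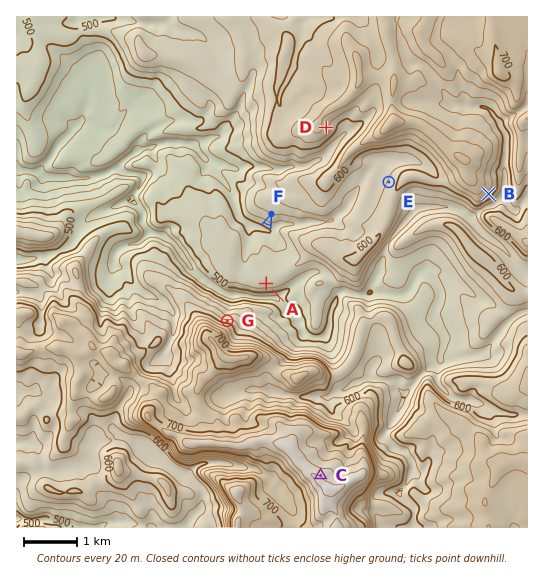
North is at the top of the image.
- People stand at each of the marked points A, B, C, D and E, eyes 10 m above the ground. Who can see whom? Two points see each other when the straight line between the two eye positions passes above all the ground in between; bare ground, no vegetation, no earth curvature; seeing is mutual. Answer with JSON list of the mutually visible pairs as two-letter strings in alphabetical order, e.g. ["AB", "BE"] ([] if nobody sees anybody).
["AD", "BC", "CD", "CE"]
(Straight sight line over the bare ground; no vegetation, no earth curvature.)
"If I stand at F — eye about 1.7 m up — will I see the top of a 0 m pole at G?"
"Yes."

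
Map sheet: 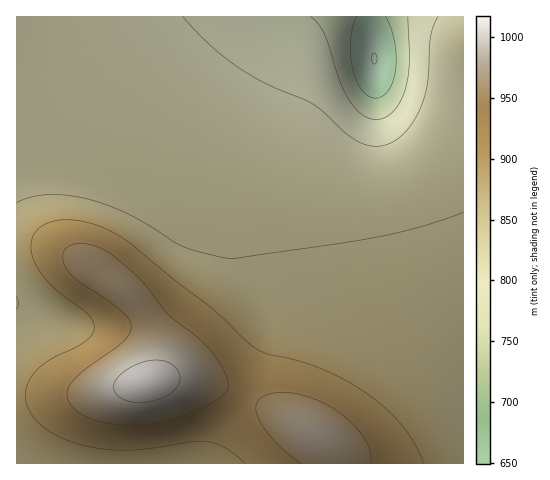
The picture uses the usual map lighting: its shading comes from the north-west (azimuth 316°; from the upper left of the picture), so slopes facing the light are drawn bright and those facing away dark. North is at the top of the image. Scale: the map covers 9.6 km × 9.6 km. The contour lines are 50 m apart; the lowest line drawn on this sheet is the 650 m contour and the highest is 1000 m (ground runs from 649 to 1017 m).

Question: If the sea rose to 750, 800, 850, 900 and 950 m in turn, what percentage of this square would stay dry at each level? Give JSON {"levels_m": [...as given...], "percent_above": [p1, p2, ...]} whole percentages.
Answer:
{"levels_m": [750, 800, 850, 900, 950], "percent_above": [96, 90, 52, 25, 11]}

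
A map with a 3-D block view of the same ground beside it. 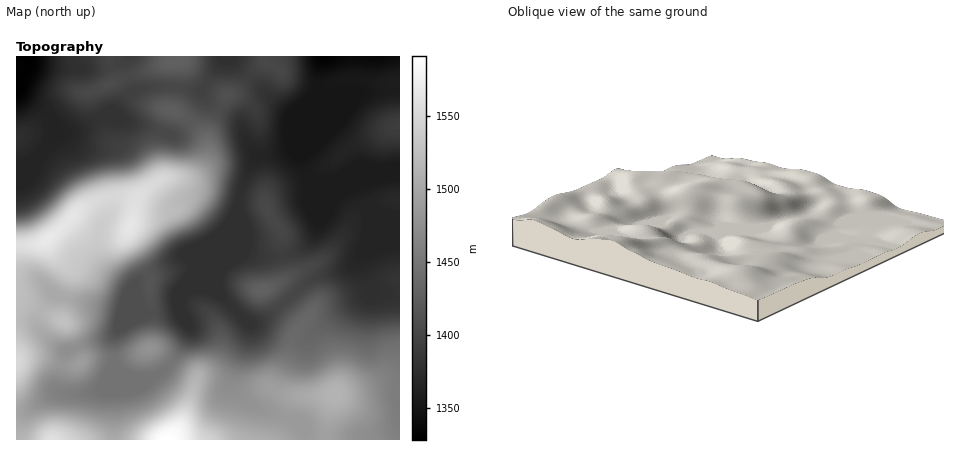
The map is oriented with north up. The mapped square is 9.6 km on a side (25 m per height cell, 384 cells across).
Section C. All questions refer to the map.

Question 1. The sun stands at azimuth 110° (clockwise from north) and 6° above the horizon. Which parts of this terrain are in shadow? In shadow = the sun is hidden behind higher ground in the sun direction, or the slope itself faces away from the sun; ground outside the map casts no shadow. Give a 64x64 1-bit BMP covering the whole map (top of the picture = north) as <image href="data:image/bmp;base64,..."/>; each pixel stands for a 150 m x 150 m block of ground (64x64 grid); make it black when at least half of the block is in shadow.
<image width="64" height="64" href="data:image/bmp;base64,Qk0+AgAAAAAAAD4AAAAoAAAAQAAAAEAAAAABAAEAAAAAAAACAAATCwAAEwsAAAIAAAAAAAAA////AAAAAAAAABwAAAAAAAAAPgAAAAAAAAA/AAAAAAAAAD/AAAAAAAAAH+AAAAAAAAAP4AAAAAAAAAPgAAAAAAAAAPAAAAAAAAAAcAAAAAAAAABwAAAAAAAAAHgAAAAAAAAAOAAAAAAAAAA4AAAAAAAAAAgAAAAAAAAAAAAAAAAAAAAAAAAAAAAAMAAAAAAAAAAwAAAAAAAAAAAAAAAAAAAAAAAAAAAAAAAAAAAAAAAAAAAAAAAAAAAAAAAAAAAAAAAAAAAAAAAAAAAAAAAAAAAAAAAAAAAAAAAAAAAAAAAAAAAAAAAAAAAAAAAAAAAAAAAAAAAAAAAAAAAAAAAAAAAAAAAAAAAAAAAAAAAAAAAAAAAAAAAAADAAAAAAAAAA/AAAAAAAAAD+AAAAAAAAAP8AAAAAAAAA/4AAAAAAAAD/wAAAAAAAAP/gAAAAAAAA//AAAAAAAAD//AAAAAAAAP//OAAAAAAA///+AAAAAAAf//8AAAAAAAAf/wAAAAAAAAf/AAAAAAAAAHgAAAAAAAAAAAAAAAAAAAAAAAAAAAAAAAAAAAAAAAAAAAAAAAAAAAAAAAAAAAAAAAAAAAAAAAAAAAAAAAAAAAAAAAAAAAAAAAAAAAAAAAAAAAAAAAAAAAAAAAAAAAAAAAAAAAAAAAAAAAAAAAAAAAAAAAAAAAAAAAAAAAAAAA=="/>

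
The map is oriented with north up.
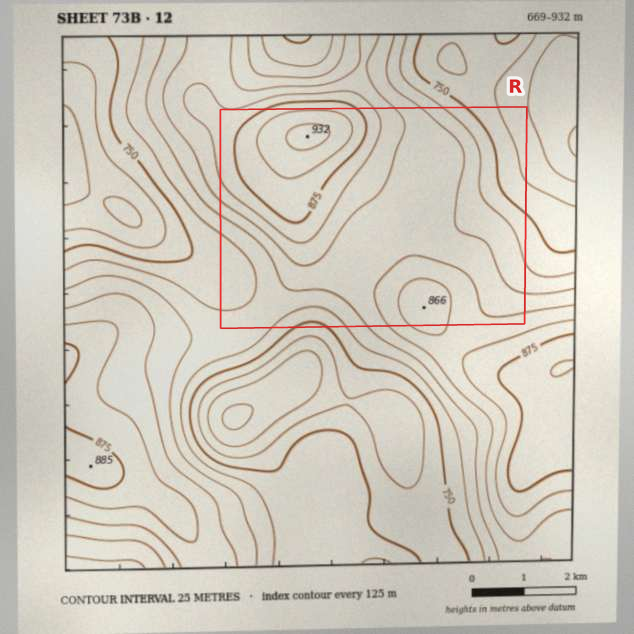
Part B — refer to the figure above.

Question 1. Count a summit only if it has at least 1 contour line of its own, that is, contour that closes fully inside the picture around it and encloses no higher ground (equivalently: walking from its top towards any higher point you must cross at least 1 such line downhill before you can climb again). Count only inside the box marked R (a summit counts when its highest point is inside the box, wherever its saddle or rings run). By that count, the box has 2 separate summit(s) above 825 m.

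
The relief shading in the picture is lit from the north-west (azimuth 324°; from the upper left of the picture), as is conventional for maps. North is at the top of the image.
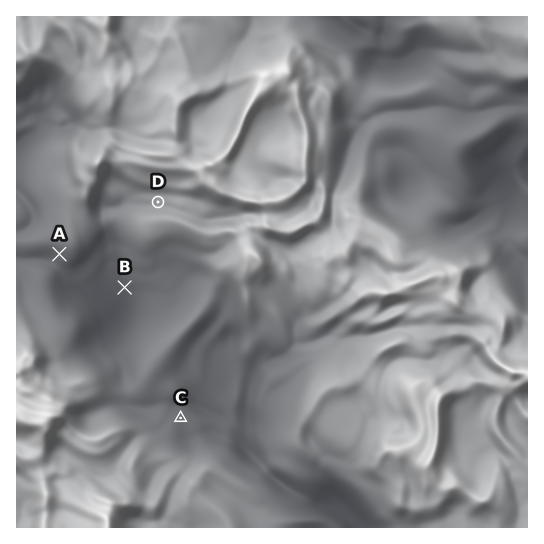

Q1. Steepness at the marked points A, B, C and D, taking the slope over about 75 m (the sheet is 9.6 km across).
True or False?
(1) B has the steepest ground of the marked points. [False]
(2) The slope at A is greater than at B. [True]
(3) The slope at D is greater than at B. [False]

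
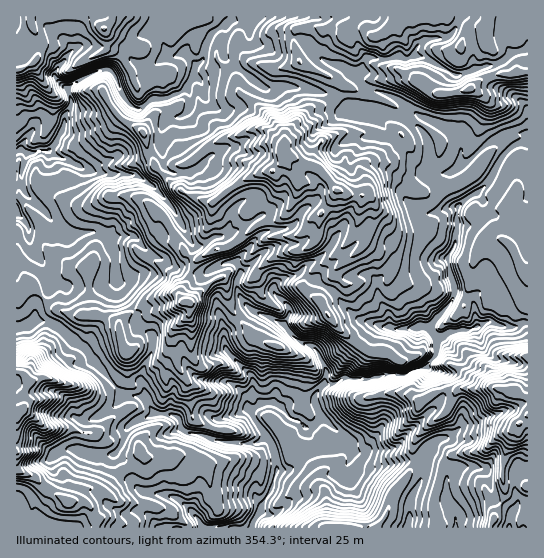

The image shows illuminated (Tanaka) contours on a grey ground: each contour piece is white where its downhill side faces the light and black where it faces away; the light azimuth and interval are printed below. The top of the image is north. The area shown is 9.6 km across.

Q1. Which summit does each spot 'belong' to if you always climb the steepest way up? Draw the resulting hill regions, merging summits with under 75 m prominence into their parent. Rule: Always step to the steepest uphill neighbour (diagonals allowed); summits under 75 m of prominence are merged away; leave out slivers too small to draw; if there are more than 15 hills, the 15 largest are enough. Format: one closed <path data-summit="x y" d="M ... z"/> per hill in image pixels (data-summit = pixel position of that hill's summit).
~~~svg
<path data-summit="283 153" d="M223 27l-12 8-6 12-1 10-8 9-1 11-8 12-17 8-16 2-12 9-5 1-13-11-9-23-8-6-14 4-25 16 3 18-6 8-2 15-7 13-9 9-8-1-12 2-6 18 0 12 4 11 23 21 10 14 7 4 33-1 11 7 24-3 13 15 28 17 8 0 13 5 11 0 3-2 0 6 8 12 0 20 8 23 25-23 31 14 16 17 16 7 4 4 10 20-2 13 9 0 9-5 24 1 16-5 20 1 10-5 13-3 10-13 1-16 13-7 17-1 22-10 13 6 15 0 11-5 0-184-2-2-19-1-8 2-12 7-25 21-2-2 1-17-5-12-29-15-4 0-5 8-12-8-23-7-33-1-15-14-18-6-26-4-29 0-35-26-3-4z"/><path data-summit="527 415" d="M251 309l-10 7-17 17 0 10 3 8 24 24 2 7-1 12 8 11-7 4-7 0-9 6-7 0-8 4-7 0-9-6-11 0-12 3-4 3 4 12 35 10 31 3 9-1 8-6 5 5 6 28-5 19-19 33 0 6 275-1-1-204-10 4-15 0-13-6-22 10-17 1-13 7-1 16-10 13-13 3-10 5-20-1-16 5-24-1-9 5-11 1 4-14-10-20-4-4-16-7-16-17z"/><path data-summit="19 413" d="M46 321l-12 0-18 8 0 198 235 1 10-18 3-9 8-12 5-19-6-28-5-5-8 6-9 1-24-1-42-12-3-10-5-5-21-3-11-16-21-1-41-51-22-17z"/><path data-summit="469 89" d="M527 16l-270 0-7 8-19-4-7 6-1 25 4 10 38 27 26-1 26 4 18 6 15 14 33 1 23 7 12 8 5-8 11 2 20 11 5 6 2 8-1 17 2 2 25-21 12-7 8-2 16 0 5 2z"/><path data-summit="105 29" d="M231 16l-214 0-1 135 18 2 5-2 11 0 13-21 2-15 6-8-3-18 11-9 20-9 8-2 8 6 9 23 13 11 5-1 12-9 12 0 16-7 13-15 0-8 9-12 1-10 6-12 16-11 5-5z"/><path data-summit="186 302" d="M133 236l-14 0-9 3-1 2 6 13 4 36 16 21 2 14 16 14-2 16-10 20 4 24 8 14 20 2 5 4 9-4 19-2 9 6 7 0 8-4 7 0 9-6 7 0 6-4 0-4-7-7 1-12-2-7-26-26-1-19-7-21 0-20-8-12 0-6-3 2-11 0-13-5-8 0-28-17z"/>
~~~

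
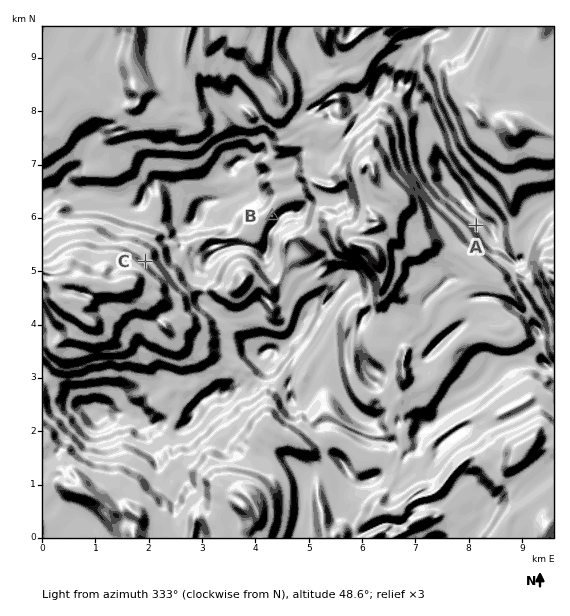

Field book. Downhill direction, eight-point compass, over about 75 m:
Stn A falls NE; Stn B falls SE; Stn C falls NE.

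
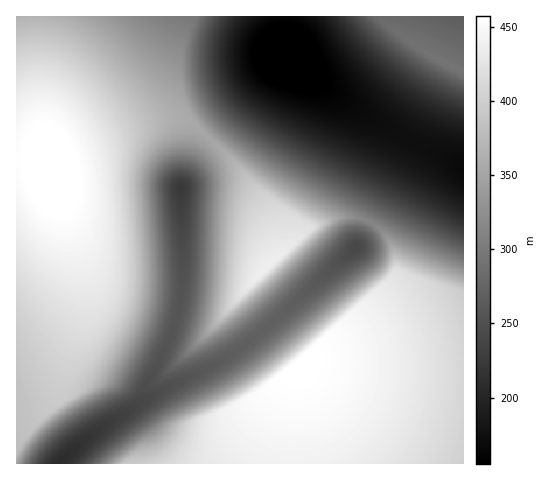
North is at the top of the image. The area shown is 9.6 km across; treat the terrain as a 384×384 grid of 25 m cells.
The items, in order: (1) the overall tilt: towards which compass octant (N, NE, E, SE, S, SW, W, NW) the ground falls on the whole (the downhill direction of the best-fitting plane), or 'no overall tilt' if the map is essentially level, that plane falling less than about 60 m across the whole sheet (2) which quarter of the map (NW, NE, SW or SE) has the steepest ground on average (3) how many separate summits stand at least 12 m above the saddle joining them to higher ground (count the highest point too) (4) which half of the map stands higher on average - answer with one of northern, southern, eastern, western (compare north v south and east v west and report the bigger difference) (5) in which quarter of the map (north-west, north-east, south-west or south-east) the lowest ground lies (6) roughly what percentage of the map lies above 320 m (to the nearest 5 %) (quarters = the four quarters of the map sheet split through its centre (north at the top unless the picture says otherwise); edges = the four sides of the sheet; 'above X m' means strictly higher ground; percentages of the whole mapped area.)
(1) The general tilt is down to the north-east (the land rises towards the south-west).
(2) The south-west quarter is the steepest part of the map.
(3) There are 4 summits with 12 m or more of prominence.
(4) The southern half stands higher on average than the northern half.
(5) The lowest ground is in the north-east quarter.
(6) About 60 % of the map lies above 320 m.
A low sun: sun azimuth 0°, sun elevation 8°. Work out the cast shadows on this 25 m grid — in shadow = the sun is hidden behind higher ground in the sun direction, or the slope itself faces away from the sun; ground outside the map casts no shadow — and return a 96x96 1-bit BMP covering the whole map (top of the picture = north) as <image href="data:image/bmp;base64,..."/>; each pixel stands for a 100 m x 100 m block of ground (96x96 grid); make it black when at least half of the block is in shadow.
<image width="96" height="96" href="data:image/bmp;base64,Qk2+BAAAAAAAAD4AAAAoAAAAYAAAAGAAAAABAAEAAAAAAIAEAAATCwAAEwsAAAIAAAAAAAAA////AAAAAAD/4AAAAAAAAAAAAAD/8AAAAAAAAAAAAAB/+AAAAAAAAAAAAAB//AAAAAAAAAAAAAA//gAAAAAAAAAAAAA//wAAAAAAAAAAAAAf/4AAAAAAAAAAAAAP/8AAAAAAAAAAAAAH/+AAAAAAAAAAAAAD//AAAAAAAAAAAAAB//gAAAAAAAAAAAAA//wAAAAAAAAAAAAAP/wAAAAAAAAAAAAAH/4AAAAAAAAAAAAAB/4AAAAAAAAAAAAAAf4AAAAAAAAAAAAAAHwAAAAAAAAAAAAAAAAAAAAAAAAAAAAAAAAAAAAAAAAAAAAAAAAAAAAAAAAAAAAAAAAAAAAAAAAAAAAAAAAAAAAAAAAAAAAAAAAAD+AAAAAAAAAAAAAAB/wAAAAAAAAAAAAAA/8AAAAAAAAAAAAAAf+AAAAAAAAAAAAAAP/AAAAAAAAAAAAAAH/wAAAAAAAAAAAAAD/4AAAAAAAAAAAAAB/8AAAAAAAAAAAAAB/+AAAAAAAAAAAAAA//AAAAAAAAAAAAAAf/gAAAAAAAAAAAAAP/wAAAAAAAAAAAAAH/4AAAAAAAAAAAAAD/8AAAAAAAAAAAAAB/+AAAAAAAAAAAAAA//AAAAAAAAAAAAAAf/gAAAAAAAAAAAAAP/wAAAAAAAAAAAAAH/4AAAAAAAAAAAAAD/8AAAAAAAAAAAAAB/8AAAAAAAAAAAAAA/+AAAAAAAAAAAAAAf/AAAAAAAAAAAAAAH/AAAAAAAAAAAAAAD/wAAAAAAAAAAAAAB//AAAAAAAAAAAAAA//wAAAAAAAAAAAAAf/4AAAAAAAAAAAAAP/4AAAAAAAAAAAAAB/wAAAAAAAAAAAAAAOAAAAAAAAAAAAAAAAAAAAAAAAAAAAAAAAAAAAAAAAAAAAAAAAAAAAAAAAAAAAAAAAAAAAAAAAAAAAAAAAAAAAAAAAAAAAAAAAAAAAAAAAAAAAAAAAAAAAAAAAAAAAAAAAAAAAAAAAAOAAAAAAAAAAAAAAAeAAAAAAAAAAAAAAA/AAAAAAAAAAAAAAA/AAAAAAAAAAAAAAAfAAAAAAAAAAAAAAAMAAAAAAAAAAAAAAAAAAAAAAAAAAAAAAAAAAAAAAAAAAAAAAAAAAAAAAAAAAAAAAAAAAAAAAAAAAAAAAAAAAAAAAAAAAAAAAAAAAAAAAAAAAAAAAAAAAAAAAAAAAAAAAAAAAAAAAAAAAAAAAAAAAAAAAAAAAAAAAAAAAAAAAAAAAAAAAAAAAAAAAAAAAAAAAAAAAAAAAAAAAAAAAAAAAAAAAAAAAAAAAAAAAAAAAAAAAAAAAAAAAAAAAAAAAAAAAAAAAAAAAAAAAAAAAAAAAAAAAAAAAAAAAAAAAAAAAAAAAAAAAAAAAAAAAAAAAAAAAAAAAAAAAAAAAAAAAAAAAAAAAAAAAAAAAAAAAAAAAAAAAAAAAAAAAAAAAAAAAAAAAAAAAAAAAAAAAAAAAAAAAAAAAAAAAAAAAAAAAAAAAAAAAAAAAAAAAAAAAAAAAAAAAAAAAAAAAAAAAAAAAAAAAAAAAAAAA="/>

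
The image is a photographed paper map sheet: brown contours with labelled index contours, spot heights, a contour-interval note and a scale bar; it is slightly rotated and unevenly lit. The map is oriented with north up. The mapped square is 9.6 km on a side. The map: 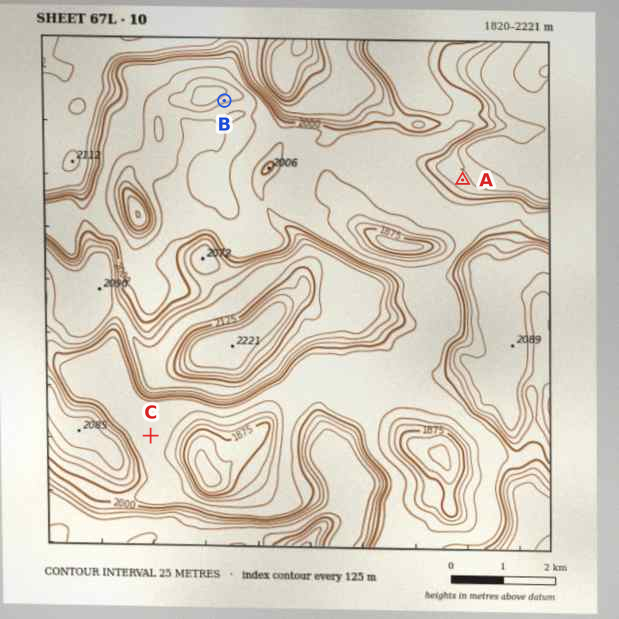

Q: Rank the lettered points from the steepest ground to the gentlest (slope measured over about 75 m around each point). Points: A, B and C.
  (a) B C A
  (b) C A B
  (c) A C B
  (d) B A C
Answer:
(d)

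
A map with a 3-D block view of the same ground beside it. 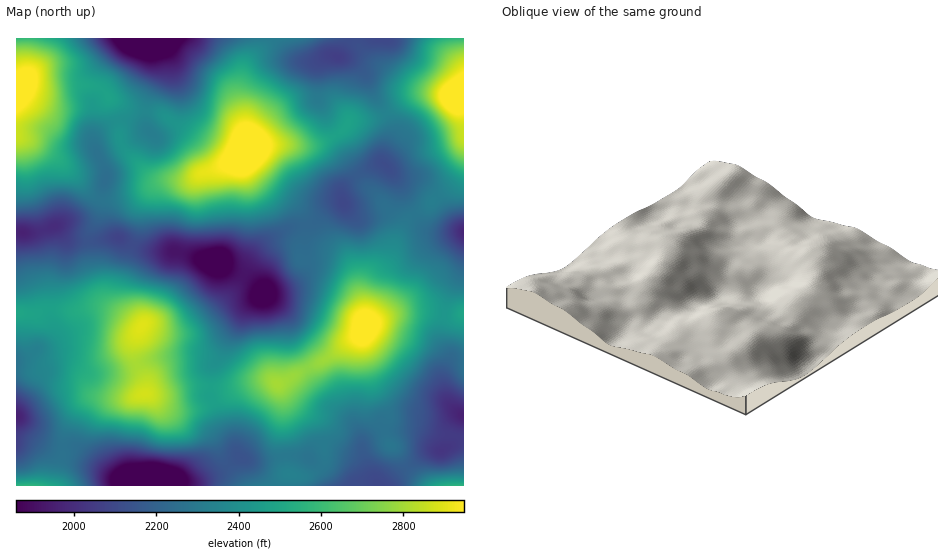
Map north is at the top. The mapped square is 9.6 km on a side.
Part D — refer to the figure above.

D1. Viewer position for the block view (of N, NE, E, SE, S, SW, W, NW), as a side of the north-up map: SW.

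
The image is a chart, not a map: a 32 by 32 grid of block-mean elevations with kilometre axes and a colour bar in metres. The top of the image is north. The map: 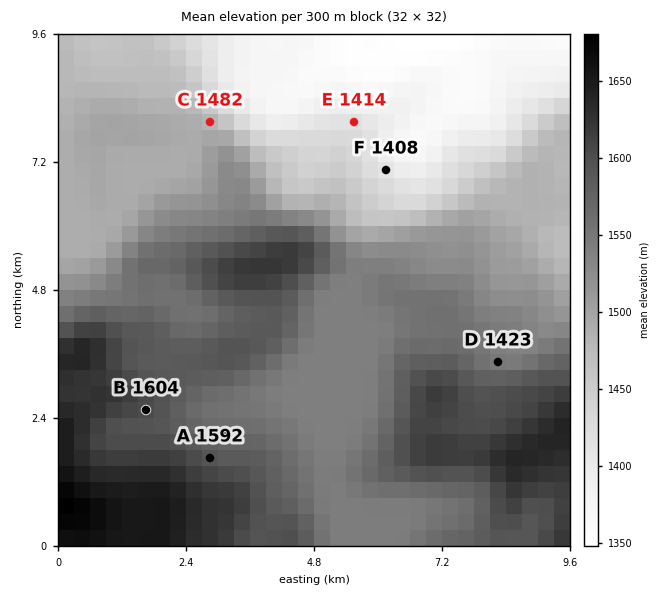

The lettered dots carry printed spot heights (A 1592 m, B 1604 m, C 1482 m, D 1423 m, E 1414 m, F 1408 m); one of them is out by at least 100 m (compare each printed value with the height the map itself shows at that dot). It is D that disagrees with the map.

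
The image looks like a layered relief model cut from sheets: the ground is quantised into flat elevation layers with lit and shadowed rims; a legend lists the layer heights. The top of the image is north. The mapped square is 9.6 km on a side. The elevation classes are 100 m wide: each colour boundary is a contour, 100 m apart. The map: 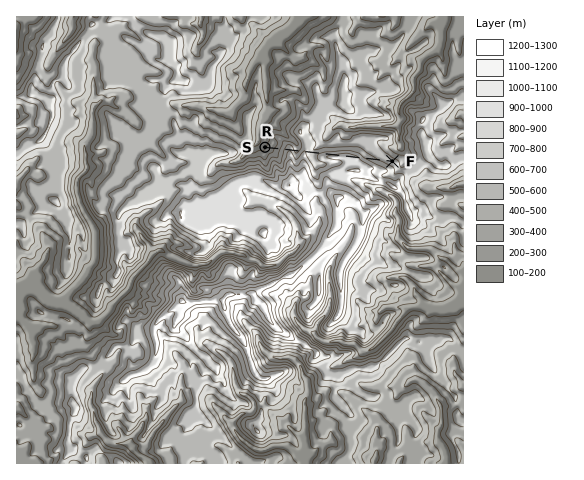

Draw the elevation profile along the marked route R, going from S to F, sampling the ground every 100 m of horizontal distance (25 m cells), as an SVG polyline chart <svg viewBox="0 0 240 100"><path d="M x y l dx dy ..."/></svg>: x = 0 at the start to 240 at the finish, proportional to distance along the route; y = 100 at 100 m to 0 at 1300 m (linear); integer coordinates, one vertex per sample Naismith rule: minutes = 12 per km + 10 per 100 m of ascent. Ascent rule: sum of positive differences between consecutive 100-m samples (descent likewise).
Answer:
<svg viewBox="0 0 240 100"><path d="M0 75l9-3 9-5 8-7 9-9 9-7 9 3 8 5 9-9 9 0 9 6 8-3 9-5 9-3 9-3 8-2 9-2 9-1 9-1 8 0 9 3 9 7 9 4 8 3 9 3 9 2 9 2 8 1 4 1"/></svg>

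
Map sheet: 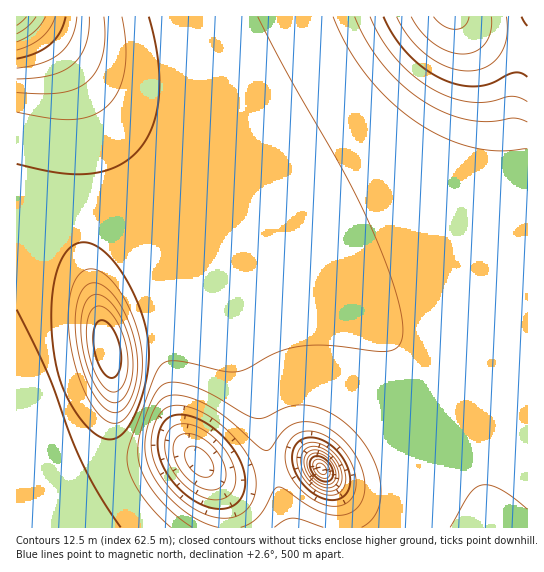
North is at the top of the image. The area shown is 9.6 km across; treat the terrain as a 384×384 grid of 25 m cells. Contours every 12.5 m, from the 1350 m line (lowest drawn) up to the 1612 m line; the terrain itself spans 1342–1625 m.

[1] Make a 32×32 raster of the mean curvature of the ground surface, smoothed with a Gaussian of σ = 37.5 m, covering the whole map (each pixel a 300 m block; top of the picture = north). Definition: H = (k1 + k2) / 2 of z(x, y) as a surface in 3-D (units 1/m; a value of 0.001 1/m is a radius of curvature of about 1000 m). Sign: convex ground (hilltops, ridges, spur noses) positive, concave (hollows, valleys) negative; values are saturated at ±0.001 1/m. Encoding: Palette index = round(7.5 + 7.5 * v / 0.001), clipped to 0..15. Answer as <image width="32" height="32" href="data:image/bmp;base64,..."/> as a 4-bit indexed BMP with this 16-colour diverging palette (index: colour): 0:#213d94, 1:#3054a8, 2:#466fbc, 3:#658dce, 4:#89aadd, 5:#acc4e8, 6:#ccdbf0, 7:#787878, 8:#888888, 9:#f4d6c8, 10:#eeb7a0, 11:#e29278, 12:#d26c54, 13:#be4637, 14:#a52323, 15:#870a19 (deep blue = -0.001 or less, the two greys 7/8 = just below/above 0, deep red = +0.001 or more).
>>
<image width="32" height="32" href="data:image/bmp;base64,Qk12AgAAAAAAAHYAAAAoAAAAIAAAACAAAAABAAQAAAAAAAACAAATCwAAEwsAABAAAAAAAAAAlD0hAKhUMAC8b0YAzo1lAN2qiQDoxKwA8NvMAHh4eACIiIgAyNb0AKC37gB4kuIAVGzSADdGvgAjI6UAGQqHAIiIiIiIiHd4iIiIiIiIiIiIiIiIiId3eIiIeIiIiIiIiIiIiIh3Z3iJhXiIiIiIiIiIiIiHdmeIiTCIiIiIiIiIiHeId2Z3iIc2mIiIiIiIiId3iHZneIiHeIiIiIiIiIiHd4h3d4iIiIiIiIiIiIiId3iYd3iIiIiIiIiIiIiIiHd5mHeIiIiIiIiIiIiIiId3eZh3iIiIiIiIiIiIiIiHdomYd4iIiIiIiIiIiIiIh3eZl3eIiIiIiIiIiIiIiHd3mZd3iIiIiIiIiIiIiIh3d5mHd4iIiIiIiIiIiIiId3eId3eIiIiIiIiIiIiIiHd3iHd3iIiIiIiIiIiIiIh3d4d3d3d4iIiIiIiIiIiId3d3d3d3d4iIiIiIiIiIiHd3d3d3d3d4iIiIiIiIiIh3d3d3d3d3d4iIiIiIiIiId3d3d3d3d3d4iIiIiIiIiHd3d3d3d3d3d4iIiIiIiIh3d3d3d3d3d3eIiIiIiIiId3d3iHd3d3d4iIiIiIiIiHd3eIh3d3d3eIiIiIiIiIh3d4iId3d3d3iIiIiIiIiId3iIiHd3d3eIiIiIiIh3iHd4iIh3d3d3iIiIiIh3d4h3iIiHd3d3eIiIiIiHd3eIeIiIh3d3d3iIiIiId3d3iIiIiHd3d3d4iIiIh3d3d3iIiId3d3d3iIiIiId3d3d4"/>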